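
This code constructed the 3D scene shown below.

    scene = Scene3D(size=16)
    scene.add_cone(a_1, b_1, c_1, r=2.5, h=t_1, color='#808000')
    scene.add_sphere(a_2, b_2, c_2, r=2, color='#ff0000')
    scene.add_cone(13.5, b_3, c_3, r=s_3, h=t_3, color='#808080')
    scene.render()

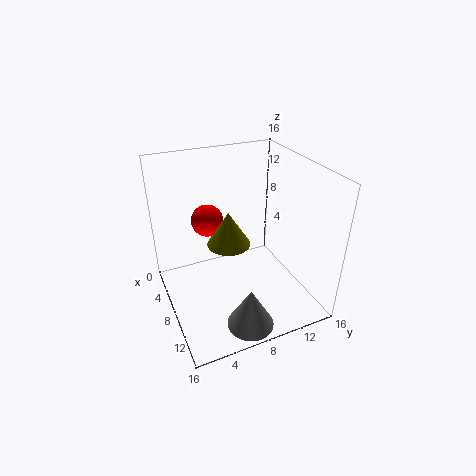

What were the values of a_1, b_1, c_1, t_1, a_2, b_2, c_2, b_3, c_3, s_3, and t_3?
a_1 = 6.5
b_1 = 7.5
c_1 = 6.5
t_1 = 4
a_2 = 2
b_2 = 6.5
c_2 = 7.5
b_3 = 7
c_3 = 0.5
s_3 = 2.5
t_3 = 4.5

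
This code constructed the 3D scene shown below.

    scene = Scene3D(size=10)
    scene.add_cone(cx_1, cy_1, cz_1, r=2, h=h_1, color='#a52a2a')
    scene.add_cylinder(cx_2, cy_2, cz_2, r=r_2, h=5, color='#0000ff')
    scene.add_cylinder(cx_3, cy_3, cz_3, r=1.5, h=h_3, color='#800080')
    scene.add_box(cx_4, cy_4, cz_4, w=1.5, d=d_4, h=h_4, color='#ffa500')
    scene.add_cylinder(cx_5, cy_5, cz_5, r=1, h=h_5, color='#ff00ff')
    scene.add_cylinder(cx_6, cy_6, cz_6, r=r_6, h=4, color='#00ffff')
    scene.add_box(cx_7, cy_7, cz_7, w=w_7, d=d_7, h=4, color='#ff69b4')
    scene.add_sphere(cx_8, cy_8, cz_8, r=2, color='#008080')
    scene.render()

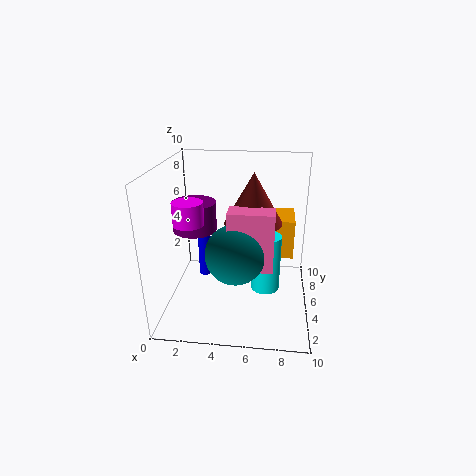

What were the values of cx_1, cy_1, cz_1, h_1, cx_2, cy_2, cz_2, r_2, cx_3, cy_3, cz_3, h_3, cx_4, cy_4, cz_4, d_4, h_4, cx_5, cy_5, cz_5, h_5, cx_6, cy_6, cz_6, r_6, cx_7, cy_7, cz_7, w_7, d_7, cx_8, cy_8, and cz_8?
cx_1 = 6, cy_1 = 5.5, cz_1 = 6, h_1 = 3.5, cx_2 = 2, cy_2 = 7.5, cz_2 = 0.5, r_2 = 0.5, cx_3 = 2, cy_3 = 5, cz_3 = 5.5, h_3 = 2, cx_4 = 7.5, cy_4 = 7, cz_4 = 2.5, d_4 = 3, h_4 = 3, cx_5 = 2, cy_5 = 3.5, cz_5 = 6.5, h_5 = 1.5, cx_6 = 7, cy_6 = 4.5, cz_6 = 1.5, r_6 = 1, cx_7 = 4.5, cy_7 = 3, cz_7 = 3.5, w_7 = 3, d_7 = 1.5, cx_8 = 5, cy_8 = 3.5, cz_8 = 4.5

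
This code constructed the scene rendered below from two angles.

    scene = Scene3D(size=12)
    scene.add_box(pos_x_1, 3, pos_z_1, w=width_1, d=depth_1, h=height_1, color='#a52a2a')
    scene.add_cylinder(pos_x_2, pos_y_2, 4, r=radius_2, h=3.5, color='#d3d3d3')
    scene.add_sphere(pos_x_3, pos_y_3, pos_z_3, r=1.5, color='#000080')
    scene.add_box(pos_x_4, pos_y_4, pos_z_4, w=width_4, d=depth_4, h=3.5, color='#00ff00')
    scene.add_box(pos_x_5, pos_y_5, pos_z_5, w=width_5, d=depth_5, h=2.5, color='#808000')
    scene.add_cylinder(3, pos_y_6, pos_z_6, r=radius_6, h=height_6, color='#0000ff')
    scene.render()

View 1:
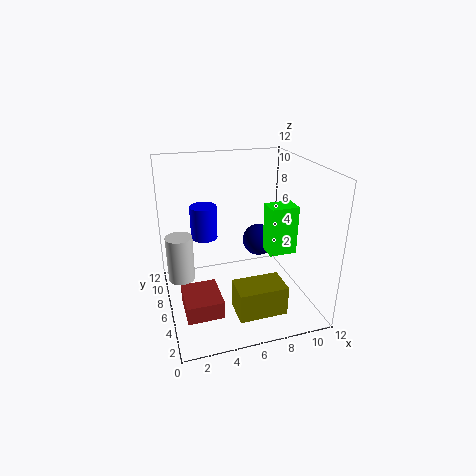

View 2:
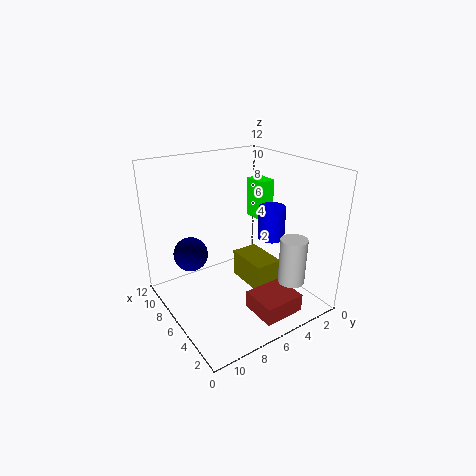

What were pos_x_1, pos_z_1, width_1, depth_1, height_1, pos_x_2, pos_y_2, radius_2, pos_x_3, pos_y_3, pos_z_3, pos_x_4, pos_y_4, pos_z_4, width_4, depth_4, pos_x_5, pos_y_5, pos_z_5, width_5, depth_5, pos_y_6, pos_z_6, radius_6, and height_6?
pos_x_1 = 1, pos_z_1 = 0.5, width_1 = 3, depth_1 = 3.5, height_1 = 1.5, pos_x_2 = 1, pos_y_2 = 4.5, radius_2 = 1, pos_x_3 = 9, pos_y_3 = 9, pos_z_3 = 4, pos_x_4 = 7, pos_y_4 = 1.5, pos_z_4 = 6.5, width_4 = 2, depth_4 = 1.5, pos_x_5 = 5, pos_y_5 = 2, pos_z_5 = 0.5, width_5 = 4, depth_5 = 2.5, pos_y_6 = 5, pos_z_6 = 7, radius_6 = 1, height_6 = 2.5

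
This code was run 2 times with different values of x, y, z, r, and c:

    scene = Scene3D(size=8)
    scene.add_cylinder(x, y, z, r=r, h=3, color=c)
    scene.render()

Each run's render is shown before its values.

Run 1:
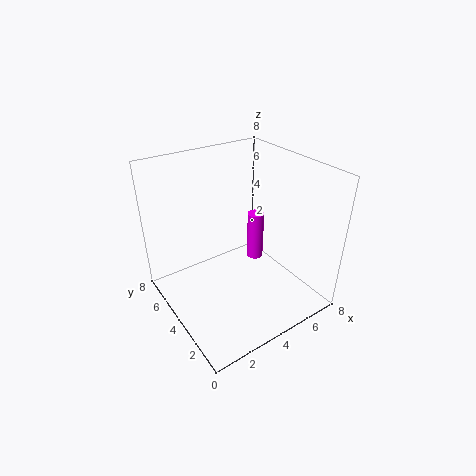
x = 6, y = 5, z = 1.5, r = 0.5, c = 'magenta'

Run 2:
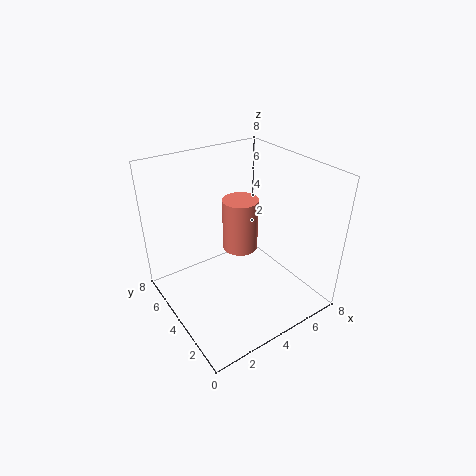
x = 4.5, y = 4.5, z = 3, r = 1, c = 'salmon'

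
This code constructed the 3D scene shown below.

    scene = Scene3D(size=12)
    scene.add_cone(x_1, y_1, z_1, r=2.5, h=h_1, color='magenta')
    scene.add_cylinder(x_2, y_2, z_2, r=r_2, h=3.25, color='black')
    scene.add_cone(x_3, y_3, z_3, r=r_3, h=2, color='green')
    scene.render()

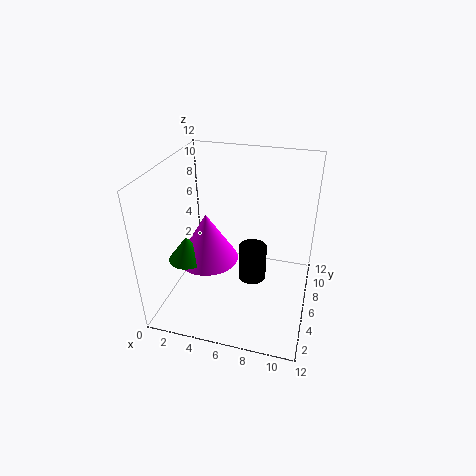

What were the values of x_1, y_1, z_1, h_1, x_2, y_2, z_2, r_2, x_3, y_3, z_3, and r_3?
x_1 = 3.75
y_1 = 4.75
z_1 = 4.5
h_1 = 4
x_2 = 7
y_2 = 7.25
z_2 = 1.25
r_2 = 1.25
x_3 = 2.5
y_3 = 3.5
z_3 = 5
r_3 = 1.5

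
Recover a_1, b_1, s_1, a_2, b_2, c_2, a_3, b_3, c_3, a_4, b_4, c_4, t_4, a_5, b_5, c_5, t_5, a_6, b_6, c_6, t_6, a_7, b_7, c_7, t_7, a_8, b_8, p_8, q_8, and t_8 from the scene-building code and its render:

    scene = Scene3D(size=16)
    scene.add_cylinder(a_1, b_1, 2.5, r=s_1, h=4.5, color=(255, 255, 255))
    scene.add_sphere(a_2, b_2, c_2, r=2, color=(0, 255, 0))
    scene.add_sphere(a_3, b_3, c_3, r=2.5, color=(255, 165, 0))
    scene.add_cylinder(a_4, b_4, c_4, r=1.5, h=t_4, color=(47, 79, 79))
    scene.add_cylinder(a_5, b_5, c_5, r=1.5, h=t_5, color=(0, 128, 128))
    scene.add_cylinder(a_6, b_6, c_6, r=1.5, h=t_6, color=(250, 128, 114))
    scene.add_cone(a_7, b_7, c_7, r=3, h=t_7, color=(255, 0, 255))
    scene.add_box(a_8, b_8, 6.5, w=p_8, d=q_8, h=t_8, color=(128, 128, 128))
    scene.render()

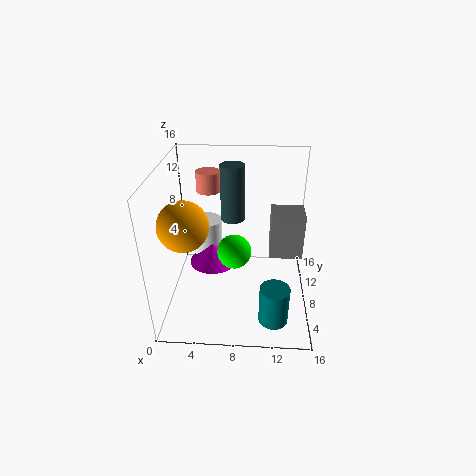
a_1 = 3.5
b_1 = 14
s_1 = 2
a_2 = 7.5
b_2 = 9
c_2 = 5.5
a_3 = 3
b_3 = 4
c_3 = 11.5
a_4 = 7
b_4 = 13.5
c_4 = 7.5
t_4 = 7
a_5 = 12
b_5 = 2
c_5 = 2
t_5 = 4
a_6 = 4
b_6 = 14
c_6 = 11
t_6 = 2.5
a_7 = 4.5
b_7 = 12
c_7 = 2
t_7 = 2.5
a_8 = 11.5
b_8 = 6.5
p_8 = 3.5
q_8 = 3
t_8 = 5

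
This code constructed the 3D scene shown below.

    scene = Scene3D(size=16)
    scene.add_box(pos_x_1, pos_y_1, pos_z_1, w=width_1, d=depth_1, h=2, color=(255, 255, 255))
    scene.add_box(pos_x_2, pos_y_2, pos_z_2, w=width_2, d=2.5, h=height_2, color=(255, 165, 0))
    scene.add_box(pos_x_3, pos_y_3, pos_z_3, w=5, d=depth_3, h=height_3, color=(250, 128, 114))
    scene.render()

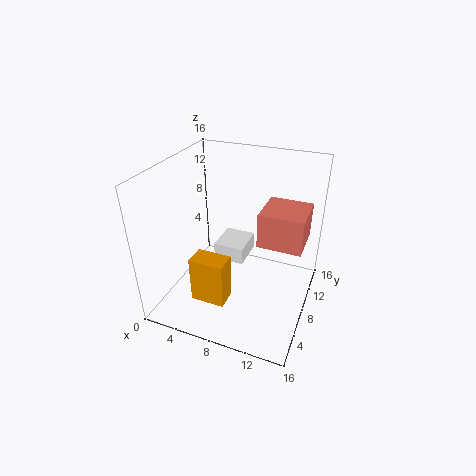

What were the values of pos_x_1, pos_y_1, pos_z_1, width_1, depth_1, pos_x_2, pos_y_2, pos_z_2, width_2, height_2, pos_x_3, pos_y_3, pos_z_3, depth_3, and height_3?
pos_x_1 = 5, pos_y_1 = 8, pos_z_1 = 4.5, width_1 = 3.5, depth_1 = 4, pos_x_2 = 3.5, pos_y_2 = 4.5, pos_z_2 = 0.5, width_2 = 4, height_2 = 5.5, pos_x_3 = 10, pos_y_3 = 8.5, pos_z_3 = 7, depth_3 = 5, height_3 = 4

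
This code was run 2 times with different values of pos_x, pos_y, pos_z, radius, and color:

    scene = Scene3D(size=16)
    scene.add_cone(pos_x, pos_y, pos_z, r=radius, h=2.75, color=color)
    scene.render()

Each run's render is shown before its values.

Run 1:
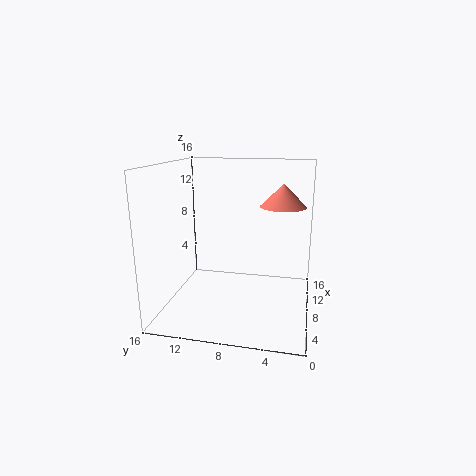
pos_x = 12.5; pos_y = 3.5; pos_z = 10.75; radius = 2.75; color = 'salmon'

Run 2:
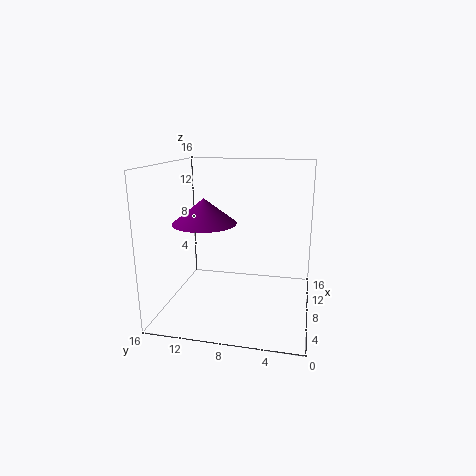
pos_x = 7; pos_y = 11.5; pos_z = 9.75; radius = 3.5; color = 'purple'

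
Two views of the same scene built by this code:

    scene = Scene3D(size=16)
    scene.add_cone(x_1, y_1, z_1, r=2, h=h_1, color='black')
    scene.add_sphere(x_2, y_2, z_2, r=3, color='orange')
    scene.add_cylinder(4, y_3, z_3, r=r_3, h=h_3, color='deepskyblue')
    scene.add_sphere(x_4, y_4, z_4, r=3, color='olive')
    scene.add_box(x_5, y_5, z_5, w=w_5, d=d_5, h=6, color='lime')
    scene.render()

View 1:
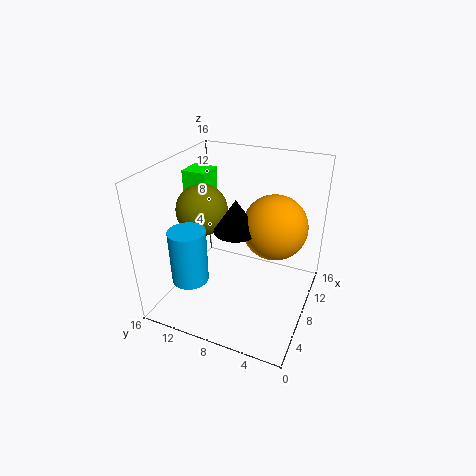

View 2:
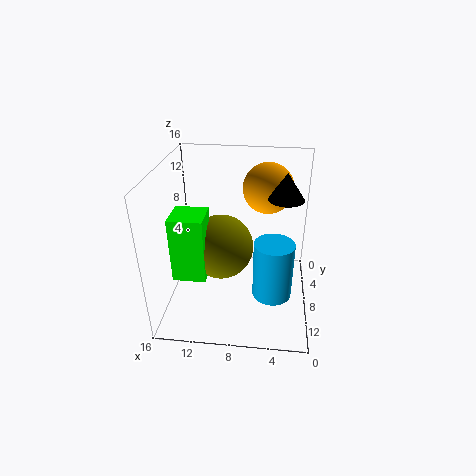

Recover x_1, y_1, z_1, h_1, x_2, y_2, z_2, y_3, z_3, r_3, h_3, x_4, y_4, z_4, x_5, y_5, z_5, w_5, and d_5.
x_1 = 3; y_1 = 6; z_1 = 12; h_1 = 3; x_2 = 5; y_2 = 3; z_2 = 12; y_3 = 12; z_3 = 4; r_3 = 2; h_3 = 6; x_4 = 9; y_4 = 13; z_4 = 10; x_5 = 10; y_5 = 13; z_5 = 8; w_5 = 3; d_5 = 3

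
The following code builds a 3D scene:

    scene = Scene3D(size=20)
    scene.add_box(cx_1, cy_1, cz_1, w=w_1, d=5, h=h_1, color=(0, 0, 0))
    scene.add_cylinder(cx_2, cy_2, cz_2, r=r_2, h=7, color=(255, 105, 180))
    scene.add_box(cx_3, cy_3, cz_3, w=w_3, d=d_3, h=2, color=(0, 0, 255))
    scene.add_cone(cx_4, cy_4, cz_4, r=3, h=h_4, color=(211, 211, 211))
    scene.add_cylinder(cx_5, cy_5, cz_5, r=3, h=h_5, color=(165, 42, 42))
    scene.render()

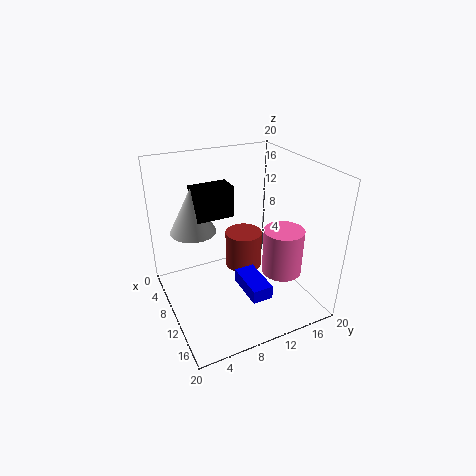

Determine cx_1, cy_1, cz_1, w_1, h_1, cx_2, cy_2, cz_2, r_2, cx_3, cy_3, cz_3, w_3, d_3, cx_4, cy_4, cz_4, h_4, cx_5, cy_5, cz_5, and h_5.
cx_1 = 8, cy_1 = 4, cz_1 = 14, w_1 = 3, h_1 = 4, cx_2 = 11, cy_2 = 17, cz_2 = 3, r_2 = 3, cx_3 = 9, cy_3 = 10, cz_3 = 2, w_3 = 6, d_3 = 3, cx_4 = 9, cy_4 = 4, cz_4 = 12, h_4 = 6, cx_5 = 4, cy_5 = 14, cz_5 = 1, h_5 = 6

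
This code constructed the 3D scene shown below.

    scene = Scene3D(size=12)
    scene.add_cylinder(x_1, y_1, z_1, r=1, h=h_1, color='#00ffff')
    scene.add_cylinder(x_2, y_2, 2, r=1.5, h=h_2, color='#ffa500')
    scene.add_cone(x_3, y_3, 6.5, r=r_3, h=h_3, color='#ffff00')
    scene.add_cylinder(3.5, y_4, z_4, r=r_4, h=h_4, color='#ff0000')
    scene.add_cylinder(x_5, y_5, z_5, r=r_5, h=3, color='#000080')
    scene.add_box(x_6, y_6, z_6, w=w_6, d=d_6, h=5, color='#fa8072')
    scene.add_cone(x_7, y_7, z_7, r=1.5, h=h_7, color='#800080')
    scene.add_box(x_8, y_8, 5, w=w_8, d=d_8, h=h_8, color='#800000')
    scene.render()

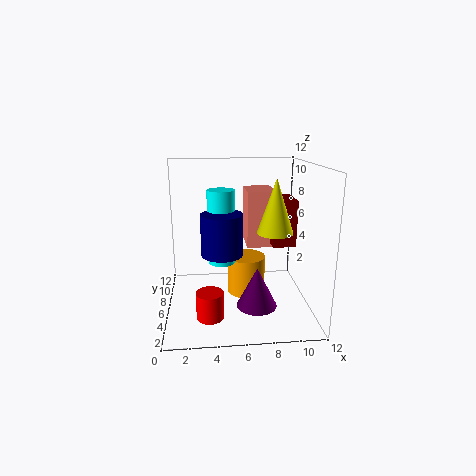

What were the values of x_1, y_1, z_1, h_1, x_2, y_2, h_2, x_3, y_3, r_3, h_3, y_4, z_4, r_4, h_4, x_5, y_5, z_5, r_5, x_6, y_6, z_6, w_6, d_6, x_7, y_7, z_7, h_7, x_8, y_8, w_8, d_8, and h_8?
x_1 = 4.5, y_1 = 3.5, z_1 = 5, h_1 = 5.5, x_2 = 6.5, y_2 = 4.5, h_2 = 3, x_3 = 9, y_3 = 5.5, r_3 = 1.5, h_3 = 4.5, y_4 = 1.5, z_4 = 1.5, r_4 = 1, h_4 = 2, x_5 = 4.5, y_5 = 2.5, z_5 = 6, r_5 = 1.5, x_6 = 7, y_6 = 7.5, z_6 = 4.5, w_6 = 2.5, d_6 = 3.5, x_7 = 7, y_7 = 2, z_7 = 2, h_7 = 3, x_8 = 9, y_8 = 6, w_8 = 2, d_8 = 3, h_8 = 4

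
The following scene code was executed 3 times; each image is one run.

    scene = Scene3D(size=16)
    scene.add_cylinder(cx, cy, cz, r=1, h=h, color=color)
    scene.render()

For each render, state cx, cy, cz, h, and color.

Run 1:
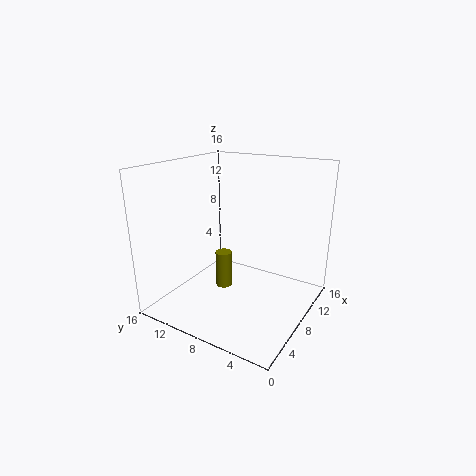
cx = 9.5
cy = 11
cz = 0.5
h = 4.5
color = 'olive'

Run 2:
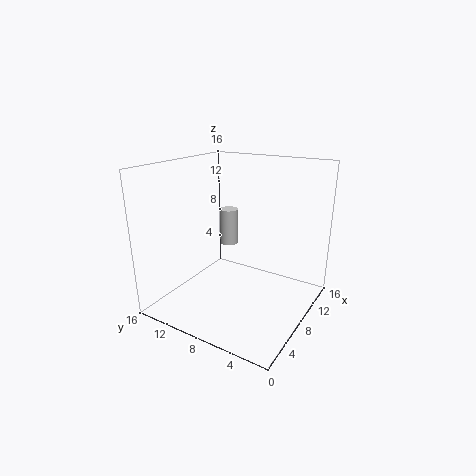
cx = 8.5
cy = 9.5
cz = 7
h = 4
color = 'lightgray'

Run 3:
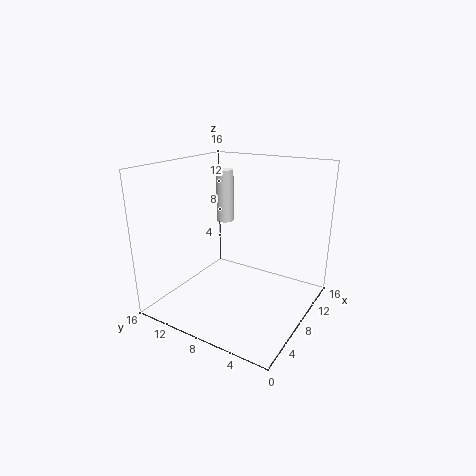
cx = 10
cy = 11
cz = 9
h = 6
color = 'white'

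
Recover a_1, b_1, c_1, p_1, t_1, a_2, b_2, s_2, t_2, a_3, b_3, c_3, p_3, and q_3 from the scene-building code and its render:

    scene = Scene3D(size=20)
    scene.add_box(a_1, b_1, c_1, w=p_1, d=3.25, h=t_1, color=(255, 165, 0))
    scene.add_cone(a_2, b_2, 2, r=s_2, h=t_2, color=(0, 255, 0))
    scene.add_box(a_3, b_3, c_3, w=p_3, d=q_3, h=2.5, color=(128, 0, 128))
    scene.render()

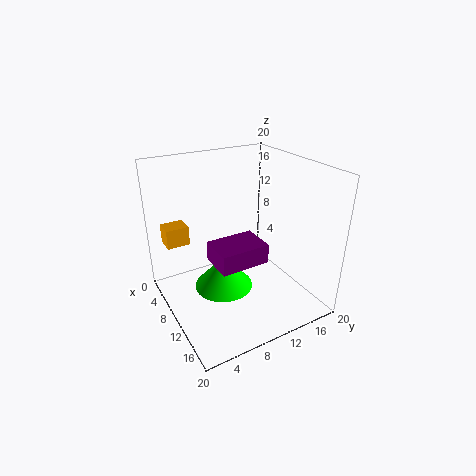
a_1 = 3; b_1 = 1.25; c_1 = 8.5; p_1 = 2.75; t_1 = 2.75; a_2 = 8.75; b_2 = 8.25; s_2 = 4.25; t_2 = 4.75; a_3 = 11.75; b_3 = 4.5; c_3 = 9.25; p_3 = 4.5; q_3 = 6.25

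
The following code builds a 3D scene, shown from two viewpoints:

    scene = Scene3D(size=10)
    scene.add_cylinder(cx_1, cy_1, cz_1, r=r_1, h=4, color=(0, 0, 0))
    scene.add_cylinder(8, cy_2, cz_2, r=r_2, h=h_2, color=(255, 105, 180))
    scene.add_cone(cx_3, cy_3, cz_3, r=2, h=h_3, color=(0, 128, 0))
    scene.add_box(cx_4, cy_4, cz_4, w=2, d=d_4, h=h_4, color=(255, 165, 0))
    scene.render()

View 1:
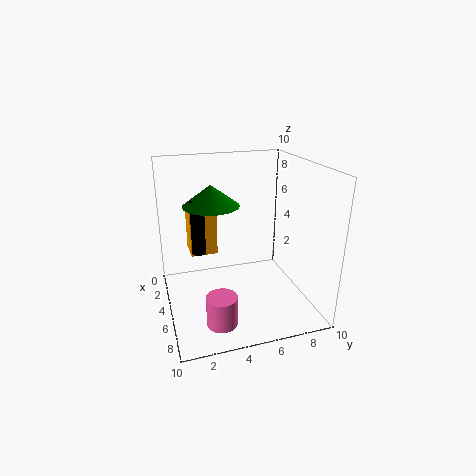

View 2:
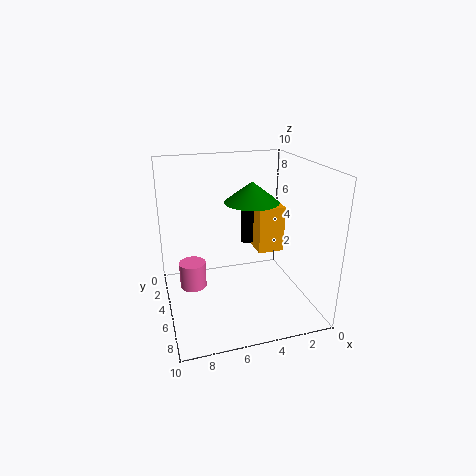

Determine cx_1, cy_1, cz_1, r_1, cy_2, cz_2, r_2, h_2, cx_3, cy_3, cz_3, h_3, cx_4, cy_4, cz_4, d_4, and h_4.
cx_1 = 3.5
cy_1 = 2.5
cz_1 = 3.5
r_1 = 0.5
cy_2 = 3
cz_2 = 0.5
r_2 = 1
h_2 = 2
cx_3 = 3.5
cy_3 = 3.5
cz_3 = 7
h_3 = 1.5
cx_4 = 1
cy_4 = 2
cz_4 = 3
d_4 = 2
h_4 = 3.5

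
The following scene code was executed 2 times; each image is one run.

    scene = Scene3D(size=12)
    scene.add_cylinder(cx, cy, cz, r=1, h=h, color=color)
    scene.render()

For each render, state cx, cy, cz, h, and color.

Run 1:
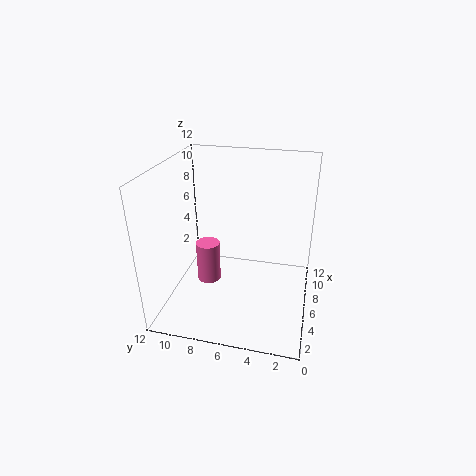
cx = 5.5
cy = 8.5
cz = 2
h = 3.5
color = 'hotpink'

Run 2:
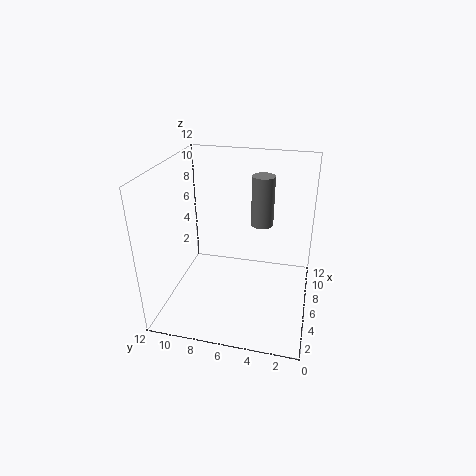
cx = 9
cy = 4.5
cz = 6
h = 4.5
color = 'gray'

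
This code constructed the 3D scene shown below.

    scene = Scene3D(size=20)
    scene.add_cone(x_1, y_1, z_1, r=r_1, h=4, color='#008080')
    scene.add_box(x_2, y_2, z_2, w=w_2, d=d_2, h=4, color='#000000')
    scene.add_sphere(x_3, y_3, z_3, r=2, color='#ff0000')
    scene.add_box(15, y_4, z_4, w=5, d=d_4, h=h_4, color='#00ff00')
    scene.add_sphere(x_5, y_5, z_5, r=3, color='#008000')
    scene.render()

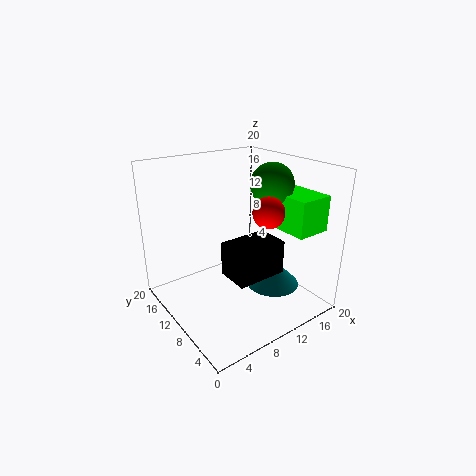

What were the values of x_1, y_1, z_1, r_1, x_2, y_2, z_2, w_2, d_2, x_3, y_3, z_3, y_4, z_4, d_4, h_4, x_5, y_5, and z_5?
x_1 = 16, y_1 = 9, z_1 = 1, r_1 = 4, x_2 = 4, y_2 = 1, z_2 = 9, w_2 = 6, d_2 = 4, x_3 = 11, y_3 = 5, z_3 = 15, y_4 = 3, z_4 = 11, d_4 = 7, h_4 = 5, x_5 = 15, y_5 = 9, z_5 = 17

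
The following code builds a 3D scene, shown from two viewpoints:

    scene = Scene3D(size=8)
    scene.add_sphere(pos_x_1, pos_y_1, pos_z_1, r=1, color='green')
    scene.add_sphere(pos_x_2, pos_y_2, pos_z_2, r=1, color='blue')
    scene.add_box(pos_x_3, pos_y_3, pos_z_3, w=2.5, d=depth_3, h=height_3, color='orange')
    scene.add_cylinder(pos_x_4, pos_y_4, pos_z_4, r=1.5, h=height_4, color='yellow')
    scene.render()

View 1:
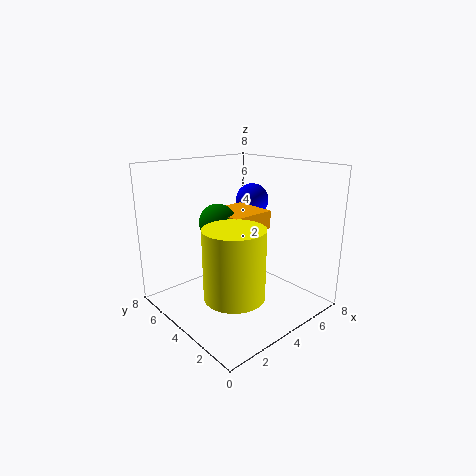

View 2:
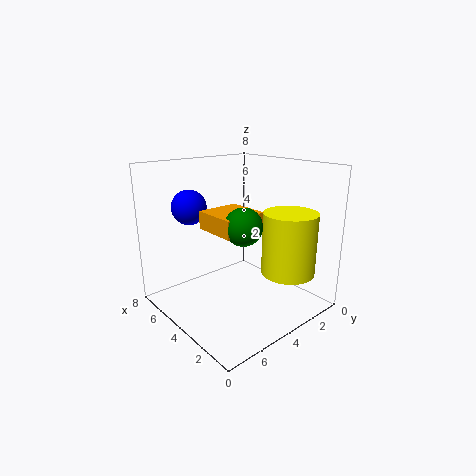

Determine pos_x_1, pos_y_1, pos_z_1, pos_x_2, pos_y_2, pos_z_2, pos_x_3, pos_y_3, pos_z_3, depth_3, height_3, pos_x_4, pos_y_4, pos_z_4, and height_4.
pos_x_1 = 3, pos_y_1 = 4.5, pos_z_1 = 5, pos_x_2 = 6.5, pos_y_2 = 5.5, pos_z_2 = 5.5, pos_x_3 = 3, pos_y_3 = 3, pos_z_3 = 4.5, depth_3 = 2.5, height_3 = 1, pos_x_4 = 2, pos_y_4 = 2, pos_z_4 = 2, height_4 = 3.5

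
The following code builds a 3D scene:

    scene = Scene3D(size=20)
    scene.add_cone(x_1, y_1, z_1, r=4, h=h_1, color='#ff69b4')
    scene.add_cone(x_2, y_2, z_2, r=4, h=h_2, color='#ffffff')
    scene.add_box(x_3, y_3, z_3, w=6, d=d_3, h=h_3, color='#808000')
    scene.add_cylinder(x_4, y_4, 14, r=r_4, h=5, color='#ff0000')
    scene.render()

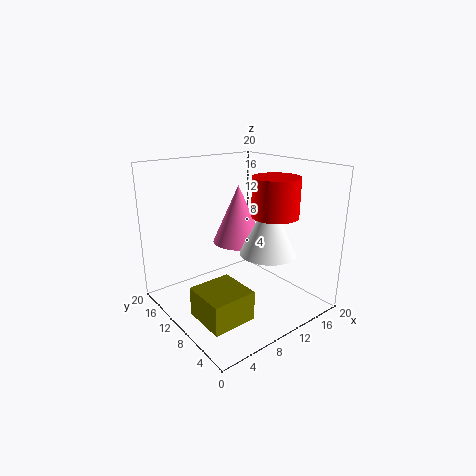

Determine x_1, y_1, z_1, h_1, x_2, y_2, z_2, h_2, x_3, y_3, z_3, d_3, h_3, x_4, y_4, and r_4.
x_1 = 14, y_1 = 15, z_1 = 7, h_1 = 9, x_2 = 13, y_2 = 7, z_2 = 8, h_2 = 8, x_3 = 2, y_3 = 4, z_3 = 1, d_3 = 6, h_3 = 4, x_4 = 12, y_4 = 5, r_4 = 3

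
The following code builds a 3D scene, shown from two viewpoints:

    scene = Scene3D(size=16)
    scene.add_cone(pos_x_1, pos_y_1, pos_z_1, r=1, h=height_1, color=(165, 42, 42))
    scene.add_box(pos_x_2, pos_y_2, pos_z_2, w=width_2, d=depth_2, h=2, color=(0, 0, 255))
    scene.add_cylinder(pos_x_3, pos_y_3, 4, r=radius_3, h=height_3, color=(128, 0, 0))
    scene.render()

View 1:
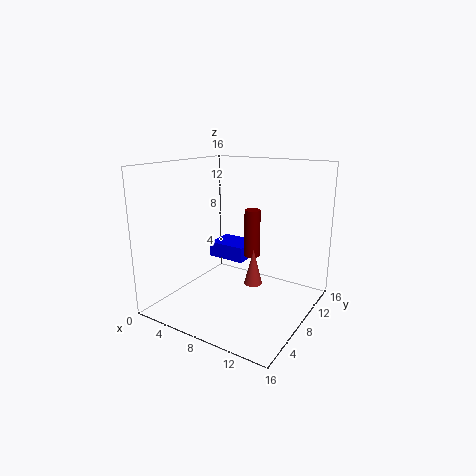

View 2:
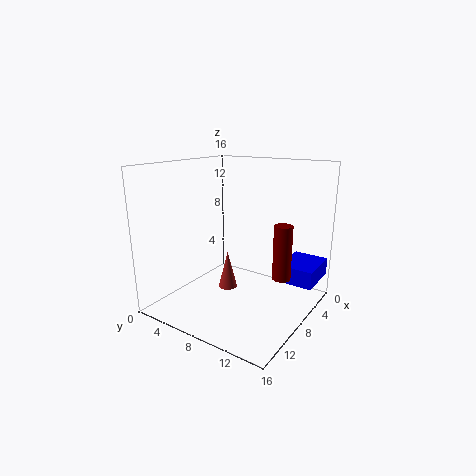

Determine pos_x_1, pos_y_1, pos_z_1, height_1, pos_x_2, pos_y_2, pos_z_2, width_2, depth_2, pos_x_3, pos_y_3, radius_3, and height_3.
pos_x_1 = 10; pos_y_1 = 8; pos_z_1 = 3; height_1 = 4; pos_x_2 = 1; pos_y_2 = 12; pos_z_2 = 3; width_2 = 5; depth_2 = 4; pos_x_3 = 7; pos_y_3 = 13; radius_3 = 1; height_3 = 6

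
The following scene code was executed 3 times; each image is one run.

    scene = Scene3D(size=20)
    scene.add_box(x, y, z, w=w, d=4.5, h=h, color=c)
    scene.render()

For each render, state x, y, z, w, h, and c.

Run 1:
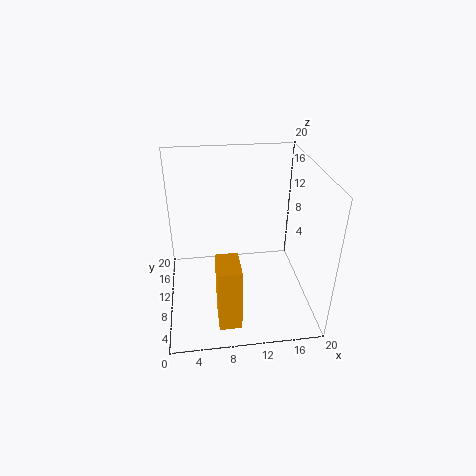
x = 6.5
y = 2
z = 1
w = 3
h = 9
c = 'orange'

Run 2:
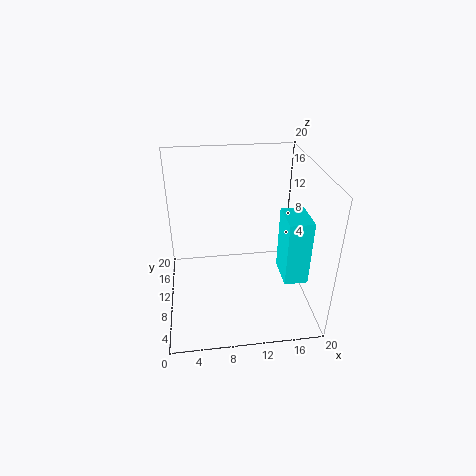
x = 15
y = 3
z = 7
w = 3
h = 8.5
c = 'cyan'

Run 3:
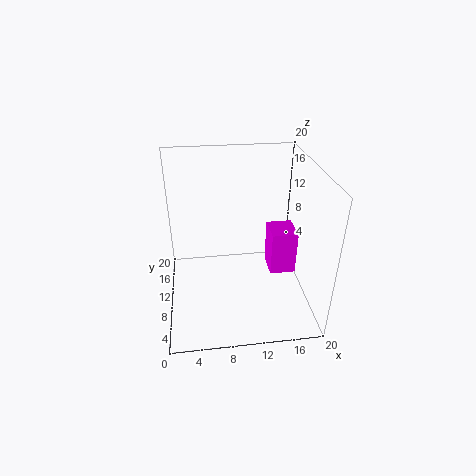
x = 15.5
y = 12
z = 1.5
w = 4
h = 7
c = 'magenta'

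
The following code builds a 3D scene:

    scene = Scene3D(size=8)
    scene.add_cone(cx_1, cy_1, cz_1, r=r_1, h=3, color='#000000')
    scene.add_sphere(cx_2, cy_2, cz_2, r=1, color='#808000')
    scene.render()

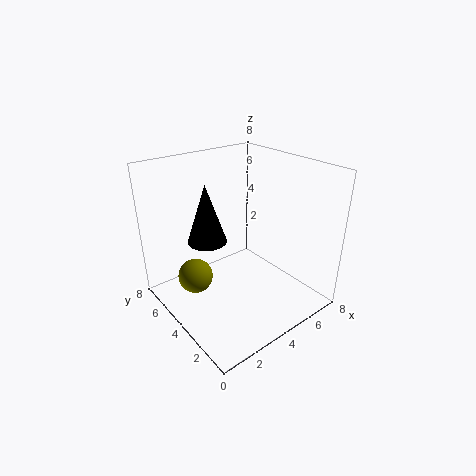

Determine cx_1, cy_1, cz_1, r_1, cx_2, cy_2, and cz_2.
cx_1 = 2
cy_1 = 4
cz_1 = 4.5
r_1 = 1
cx_2 = 2
cy_2 = 5.5
cz_2 = 1.5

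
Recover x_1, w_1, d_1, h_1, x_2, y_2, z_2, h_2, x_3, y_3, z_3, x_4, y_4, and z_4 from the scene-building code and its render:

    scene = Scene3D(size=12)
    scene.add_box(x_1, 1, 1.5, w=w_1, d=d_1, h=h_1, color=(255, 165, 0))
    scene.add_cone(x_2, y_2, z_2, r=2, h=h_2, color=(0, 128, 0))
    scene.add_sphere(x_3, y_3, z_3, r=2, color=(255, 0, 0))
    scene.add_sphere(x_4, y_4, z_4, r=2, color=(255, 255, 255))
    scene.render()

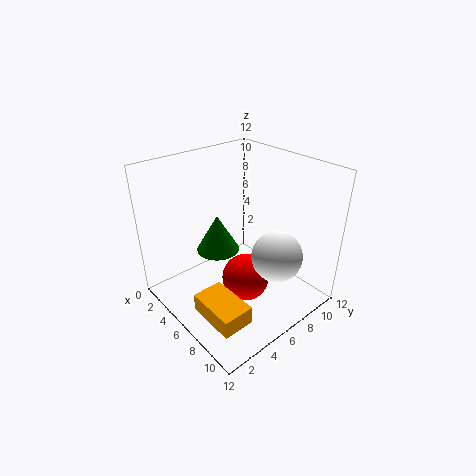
x_1 = 6.5, w_1 = 4, d_1 = 2.5, h_1 = 1.5, x_2 = 2.5, y_2 = 6.5, z_2 = 3, h_2 = 3.5, x_3 = 7, y_3 = 6, z_3 = 2.5, x_4 = 9.5, y_4 = 7, z_4 = 5.5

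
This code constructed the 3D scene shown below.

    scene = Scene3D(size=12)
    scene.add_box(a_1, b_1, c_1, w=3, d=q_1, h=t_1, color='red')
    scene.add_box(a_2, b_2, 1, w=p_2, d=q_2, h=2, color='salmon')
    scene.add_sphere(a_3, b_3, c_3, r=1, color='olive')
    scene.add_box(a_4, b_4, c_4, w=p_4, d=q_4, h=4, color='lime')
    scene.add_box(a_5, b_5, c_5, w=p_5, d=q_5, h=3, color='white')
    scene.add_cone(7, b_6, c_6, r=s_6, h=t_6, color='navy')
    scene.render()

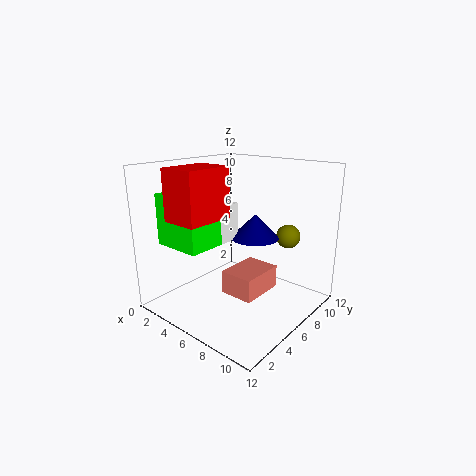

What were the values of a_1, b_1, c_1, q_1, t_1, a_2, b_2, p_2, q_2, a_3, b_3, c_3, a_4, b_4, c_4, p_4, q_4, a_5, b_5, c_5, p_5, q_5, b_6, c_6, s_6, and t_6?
a_1 = 3
b_1 = 1
c_1 = 8
q_1 = 4
t_1 = 4
a_2 = 5
b_2 = 5
p_2 = 3
q_2 = 4
a_3 = 9
b_3 = 9
c_3 = 6
a_4 = 2
b_4 = 1
c_4 = 6
p_4 = 4
q_4 = 3
a_5 = 5
b_5 = 4
c_5 = 6
p_5 = 1
q_5 = 2
b_6 = 7
c_6 = 6
s_6 = 2
t_6 = 2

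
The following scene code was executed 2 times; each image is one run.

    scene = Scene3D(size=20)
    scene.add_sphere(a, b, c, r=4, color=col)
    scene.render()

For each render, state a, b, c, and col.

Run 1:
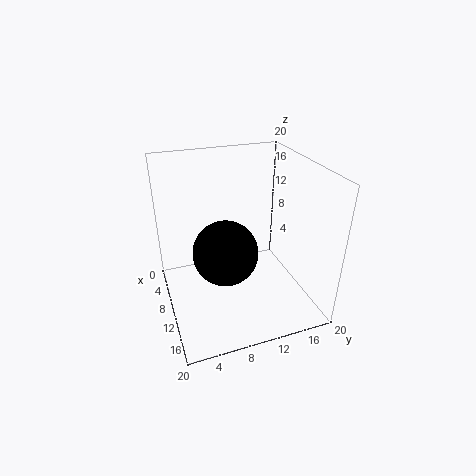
a = 14.5; b = 6.75; c = 11; col = 'black'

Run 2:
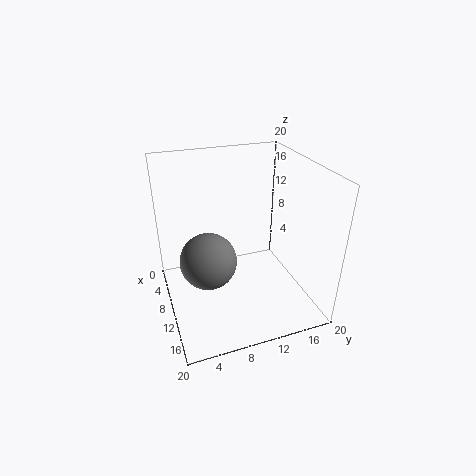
a = 9.5; b = 5.75; c = 6.75; col = 'gray'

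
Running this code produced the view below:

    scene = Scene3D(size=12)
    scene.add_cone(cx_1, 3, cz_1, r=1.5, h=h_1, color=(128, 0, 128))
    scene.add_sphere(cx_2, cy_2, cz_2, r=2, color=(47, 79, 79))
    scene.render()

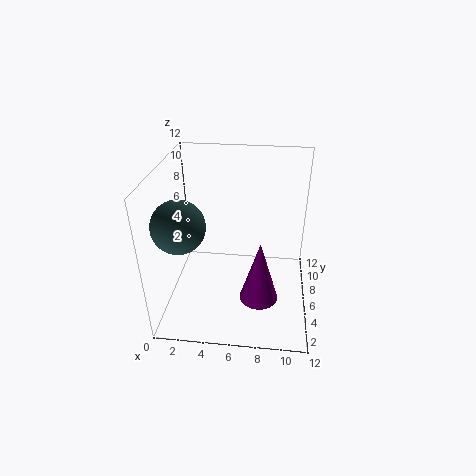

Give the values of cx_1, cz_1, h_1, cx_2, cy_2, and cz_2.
cx_1 = 8
cz_1 = 2.5
h_1 = 5
cx_2 = 2
cy_2 = 3
cz_2 = 8.5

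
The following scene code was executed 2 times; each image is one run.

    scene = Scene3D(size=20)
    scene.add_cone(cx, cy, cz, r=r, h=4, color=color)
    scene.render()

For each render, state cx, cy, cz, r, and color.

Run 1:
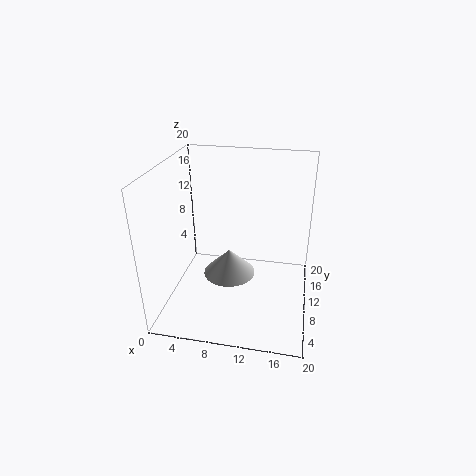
cx = 8; cy = 13; cz = 2; r = 4; color = 'lightgray'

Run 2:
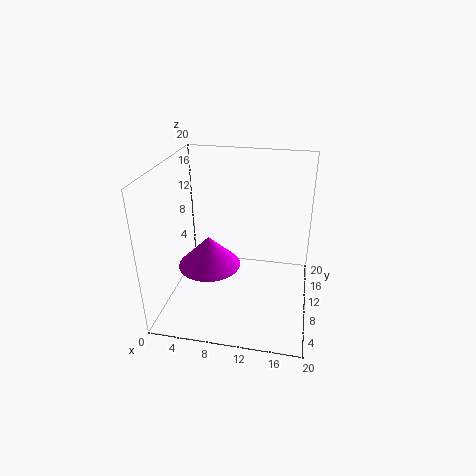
cx = 7; cy = 6; cz = 8; r = 4; color = 'magenta'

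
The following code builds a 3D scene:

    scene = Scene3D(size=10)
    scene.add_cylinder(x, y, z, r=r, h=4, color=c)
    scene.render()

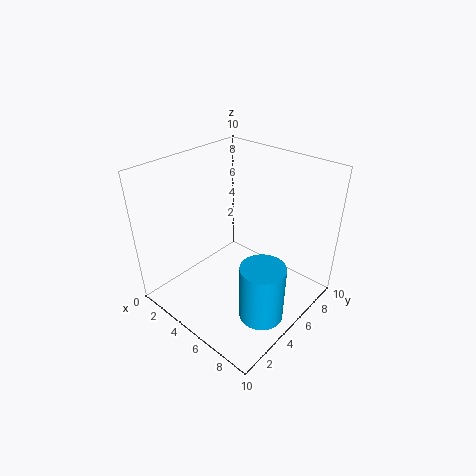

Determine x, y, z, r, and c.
x = 8, y = 4, z = 0.5, r = 1.5, c = 'deepskyblue'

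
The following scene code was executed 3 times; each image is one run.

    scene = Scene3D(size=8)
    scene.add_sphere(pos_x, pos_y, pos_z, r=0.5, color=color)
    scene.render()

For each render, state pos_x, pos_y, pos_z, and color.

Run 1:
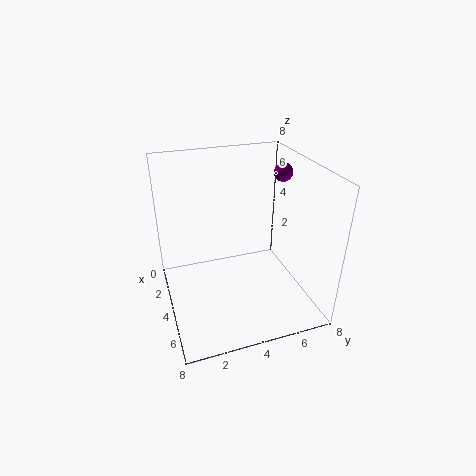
pos_x = 4
pos_y = 6.5
pos_z = 7.5
color = 'purple'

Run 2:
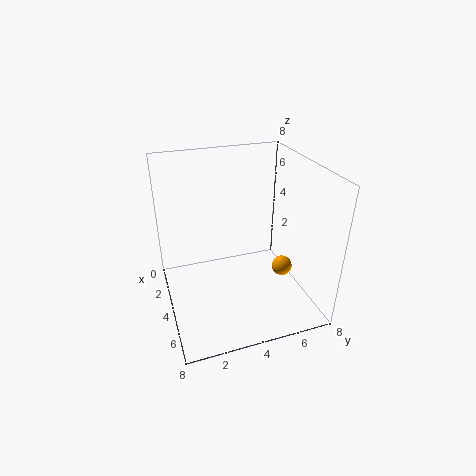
pos_x = 6.5
pos_y = 5.5
pos_z = 3.5
color = 'orange'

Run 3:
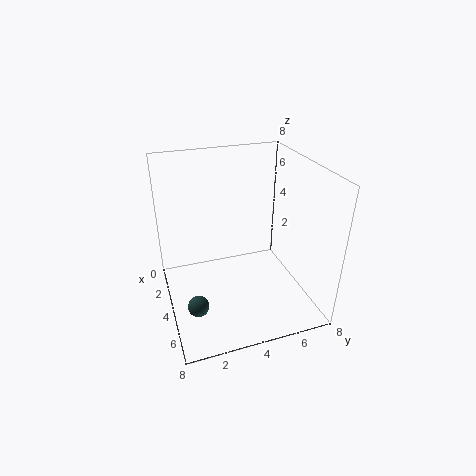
pos_x = 7
pos_y = 1
pos_z = 2.5
color = 'darkslategray'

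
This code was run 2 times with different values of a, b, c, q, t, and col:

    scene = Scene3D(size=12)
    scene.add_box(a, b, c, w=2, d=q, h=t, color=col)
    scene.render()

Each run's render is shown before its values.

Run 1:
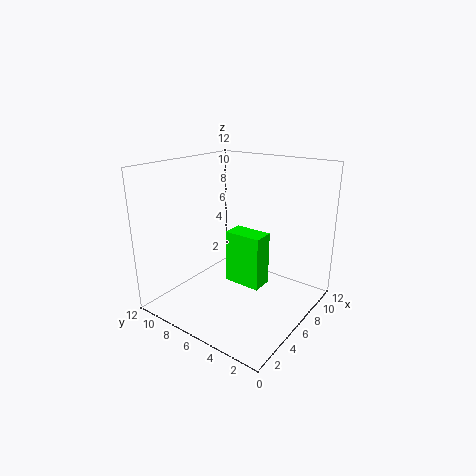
a = 7.5, b = 5, c = 0.5, q = 3.5, t = 5, col = 'lime'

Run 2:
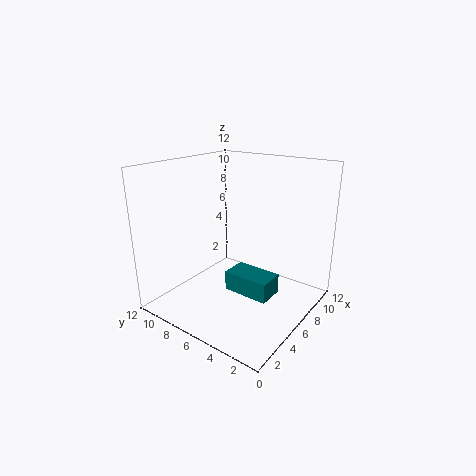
a = 3, b = 1.5, c = 3, q = 3.5, t = 1.5, col = 'teal'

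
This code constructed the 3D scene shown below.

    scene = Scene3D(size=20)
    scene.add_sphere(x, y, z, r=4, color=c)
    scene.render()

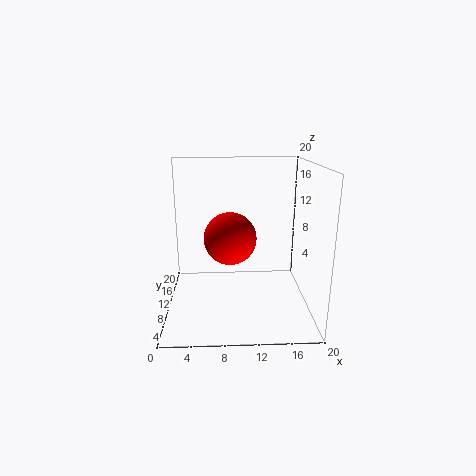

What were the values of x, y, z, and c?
x = 9
y = 14
z = 8.5
c = 'red'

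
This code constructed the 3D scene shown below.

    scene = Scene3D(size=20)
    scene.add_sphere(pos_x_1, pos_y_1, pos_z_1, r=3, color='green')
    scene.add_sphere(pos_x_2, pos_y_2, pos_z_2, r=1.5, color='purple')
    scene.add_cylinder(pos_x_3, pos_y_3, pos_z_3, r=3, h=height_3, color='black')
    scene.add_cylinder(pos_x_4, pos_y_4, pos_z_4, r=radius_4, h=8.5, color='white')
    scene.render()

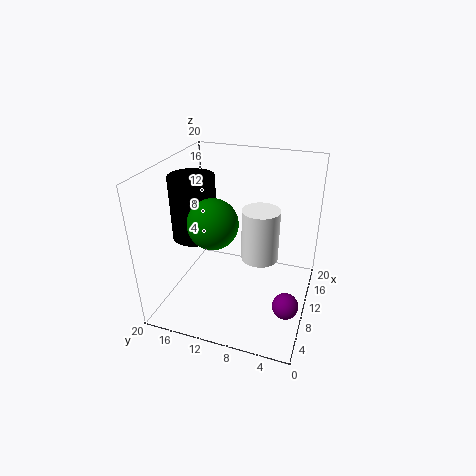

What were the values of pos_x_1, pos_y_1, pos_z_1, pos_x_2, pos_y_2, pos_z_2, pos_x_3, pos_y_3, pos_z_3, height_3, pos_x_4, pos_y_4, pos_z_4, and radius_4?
pos_x_1 = 4; pos_y_1 = 11; pos_z_1 = 15; pos_x_2 = 2; pos_y_2 = 1.5; pos_z_2 = 7; pos_x_3 = 8; pos_y_3 = 15.5; pos_z_3 = 10.5; height_3 = 8.5; pos_x_4 = 16.5; pos_y_4 = 8.5; pos_z_4 = 3; radius_4 = 3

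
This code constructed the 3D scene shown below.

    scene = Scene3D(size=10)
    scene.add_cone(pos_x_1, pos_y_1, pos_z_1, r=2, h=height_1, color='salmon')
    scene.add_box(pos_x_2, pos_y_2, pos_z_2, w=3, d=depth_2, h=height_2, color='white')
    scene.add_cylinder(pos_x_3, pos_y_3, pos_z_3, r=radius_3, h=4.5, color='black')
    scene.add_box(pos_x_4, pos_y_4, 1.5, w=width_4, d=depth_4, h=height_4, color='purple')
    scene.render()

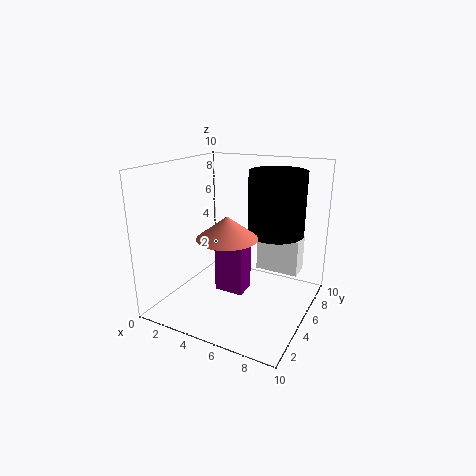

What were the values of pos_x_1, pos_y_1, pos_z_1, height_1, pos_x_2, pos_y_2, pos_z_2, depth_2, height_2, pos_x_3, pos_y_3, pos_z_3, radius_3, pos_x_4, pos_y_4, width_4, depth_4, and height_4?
pos_x_1 = 5, pos_y_1 = 3.5, pos_z_1 = 5.5, height_1 = 1.5, pos_x_2 = 6, pos_y_2 = 6, pos_z_2 = 2.5, depth_2 = 1.5, height_2 = 2.5, pos_x_3 = 7, pos_y_3 = 7, pos_z_3 = 5, radius_3 = 2, pos_x_4 = 4, pos_y_4 = 3.5, width_4 = 2, depth_4 = 1.5, height_4 = 4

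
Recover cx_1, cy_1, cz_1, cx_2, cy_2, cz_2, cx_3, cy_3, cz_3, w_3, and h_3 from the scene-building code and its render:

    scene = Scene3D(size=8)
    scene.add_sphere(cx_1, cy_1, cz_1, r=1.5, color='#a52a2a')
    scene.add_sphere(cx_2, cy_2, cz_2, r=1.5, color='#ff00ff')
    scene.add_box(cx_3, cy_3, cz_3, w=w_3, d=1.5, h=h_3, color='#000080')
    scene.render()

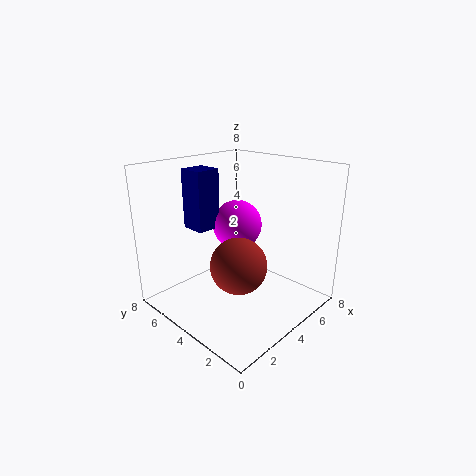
cx_1 = 3, cy_1 = 3, cz_1 = 3, cx_2 = 5.5, cy_2 = 5.5, cz_2 = 4, cx_3 = 3, cy_3 = 6, cz_3 = 4, w_3 = 1.5, h_3 = 3.5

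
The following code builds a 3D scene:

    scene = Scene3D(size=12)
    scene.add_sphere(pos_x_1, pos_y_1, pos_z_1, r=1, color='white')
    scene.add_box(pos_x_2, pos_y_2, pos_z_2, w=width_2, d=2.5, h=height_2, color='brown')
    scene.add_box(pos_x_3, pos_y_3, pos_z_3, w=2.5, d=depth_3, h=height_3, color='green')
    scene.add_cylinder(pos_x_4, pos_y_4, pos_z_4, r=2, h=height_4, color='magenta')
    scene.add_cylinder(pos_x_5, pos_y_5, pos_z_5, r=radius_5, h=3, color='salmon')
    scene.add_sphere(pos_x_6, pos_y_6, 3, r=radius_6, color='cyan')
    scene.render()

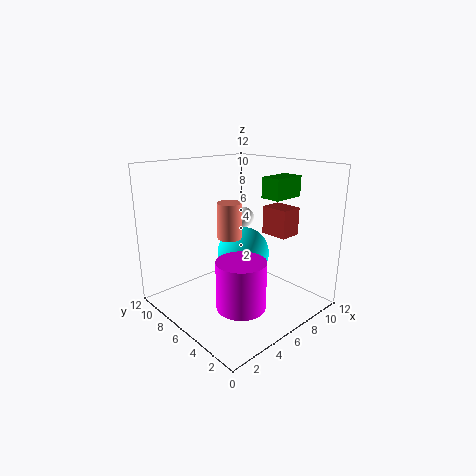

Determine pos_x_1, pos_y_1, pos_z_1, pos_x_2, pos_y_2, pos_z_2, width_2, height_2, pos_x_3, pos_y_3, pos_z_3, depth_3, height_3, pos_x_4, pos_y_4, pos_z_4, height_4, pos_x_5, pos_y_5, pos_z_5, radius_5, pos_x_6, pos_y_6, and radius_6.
pos_x_1 = 10.5; pos_y_1 = 10; pos_z_1 = 6; pos_x_2 = 9.5; pos_y_2 = 4; pos_z_2 = 5.5; width_2 = 2; height_2 = 2.5; pos_x_3 = 5.5; pos_y_3 = 1.5; pos_z_3 = 10; depth_3 = 1.5; height_3 = 1.5; pos_x_4 = 4.5; pos_y_4 = 4; pos_z_4 = 1; height_4 = 4; pos_x_5 = 5.5; pos_y_5 = 6.5; pos_z_5 = 6; radius_5 = 1; pos_x_6 = 9; pos_y_6 = 8.5; radius_6 = 2.5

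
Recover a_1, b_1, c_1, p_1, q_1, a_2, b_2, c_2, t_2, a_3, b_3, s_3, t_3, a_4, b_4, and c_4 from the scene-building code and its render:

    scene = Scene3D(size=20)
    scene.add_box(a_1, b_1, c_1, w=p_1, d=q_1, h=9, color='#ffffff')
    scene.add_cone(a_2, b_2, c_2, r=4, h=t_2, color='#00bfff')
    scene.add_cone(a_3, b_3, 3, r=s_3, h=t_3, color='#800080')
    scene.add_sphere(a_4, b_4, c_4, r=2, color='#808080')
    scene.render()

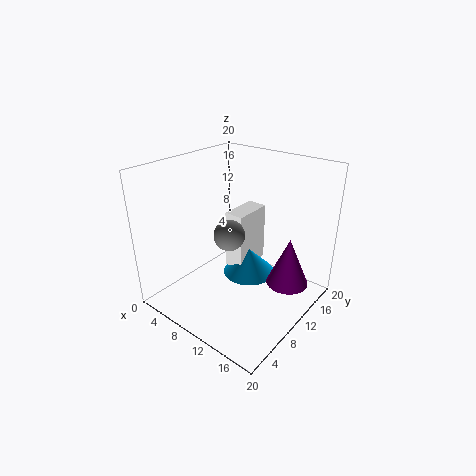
a_1 = 6; b_1 = 12; c_1 = 3; p_1 = 3; q_1 = 6; a_2 = 9; b_2 = 14; c_2 = 2; t_2 = 4; a_3 = 16; b_3 = 14; s_3 = 3; t_3 = 7; a_4 = 11; b_4 = 7; c_4 = 12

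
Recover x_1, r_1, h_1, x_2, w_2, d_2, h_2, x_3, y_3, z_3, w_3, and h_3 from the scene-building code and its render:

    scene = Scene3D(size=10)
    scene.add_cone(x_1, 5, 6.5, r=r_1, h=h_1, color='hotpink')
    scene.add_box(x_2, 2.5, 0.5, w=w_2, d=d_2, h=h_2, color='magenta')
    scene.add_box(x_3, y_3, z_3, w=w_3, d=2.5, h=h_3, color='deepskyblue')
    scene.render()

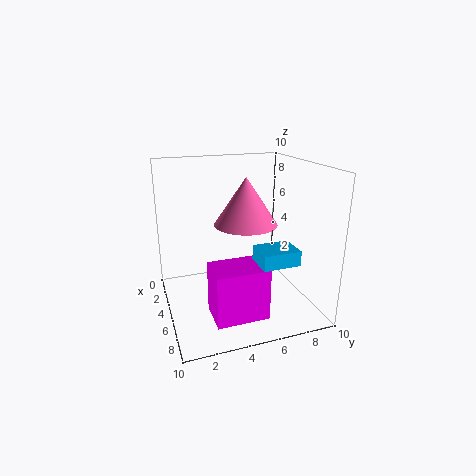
x_1 = 6.5
r_1 = 2
h_1 = 3
x_2 = 6
w_2 = 2.5
d_2 = 3.5
h_2 = 3.5
x_3 = 6.5
y_3 = 5.5
z_3 = 4
w_3 = 2
h_3 = 1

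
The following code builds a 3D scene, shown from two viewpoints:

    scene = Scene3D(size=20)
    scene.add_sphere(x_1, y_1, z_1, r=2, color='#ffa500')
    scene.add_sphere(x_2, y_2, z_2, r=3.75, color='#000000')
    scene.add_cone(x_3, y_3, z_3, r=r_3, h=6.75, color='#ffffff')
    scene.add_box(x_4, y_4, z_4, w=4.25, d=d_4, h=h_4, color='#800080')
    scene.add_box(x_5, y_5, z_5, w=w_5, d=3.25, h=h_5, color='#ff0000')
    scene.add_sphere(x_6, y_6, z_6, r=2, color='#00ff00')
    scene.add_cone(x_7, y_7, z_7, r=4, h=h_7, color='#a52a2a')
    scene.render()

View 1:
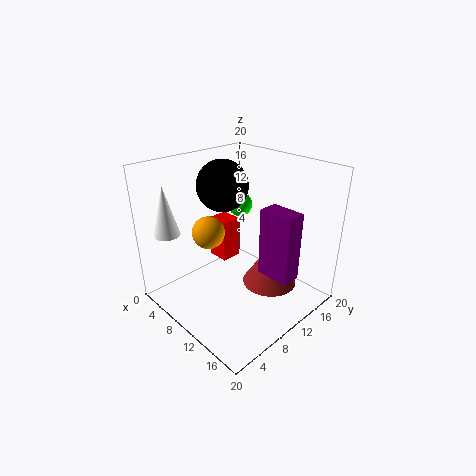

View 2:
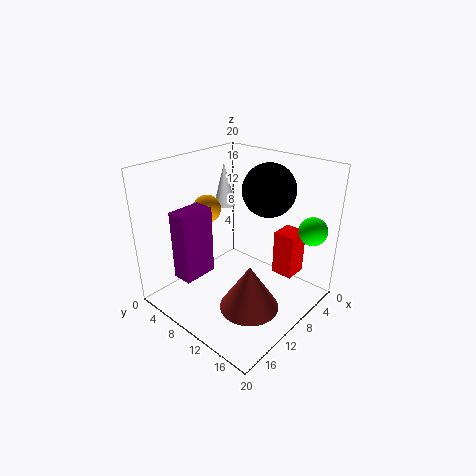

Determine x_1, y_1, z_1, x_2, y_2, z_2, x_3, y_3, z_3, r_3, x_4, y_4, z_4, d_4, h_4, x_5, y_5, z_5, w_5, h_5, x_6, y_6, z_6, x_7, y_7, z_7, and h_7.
x_1 = 10.5; y_1 = 4.5; z_1 = 13; x_2 = 5.25; y_2 = 11.5; z_2 = 16; x_3 = 4.5; y_3 = 2.25; z_3 = 11.25; r_3 = 1.75; x_4 = 15.5; y_4 = 8.25; z_4 = 8; d_4 = 2.5; h_4 = 8.5; x_5 = 1; y_5 = 12.25; z_5 = 2.75; w_5 = 3.5; h_5 = 6.75; x_6 = 2.75; y_6 = 17.5; z_6 = 10.75; x_7 = 12.5; y_7 = 14.25; z_7 = 2; h_7 = 6.25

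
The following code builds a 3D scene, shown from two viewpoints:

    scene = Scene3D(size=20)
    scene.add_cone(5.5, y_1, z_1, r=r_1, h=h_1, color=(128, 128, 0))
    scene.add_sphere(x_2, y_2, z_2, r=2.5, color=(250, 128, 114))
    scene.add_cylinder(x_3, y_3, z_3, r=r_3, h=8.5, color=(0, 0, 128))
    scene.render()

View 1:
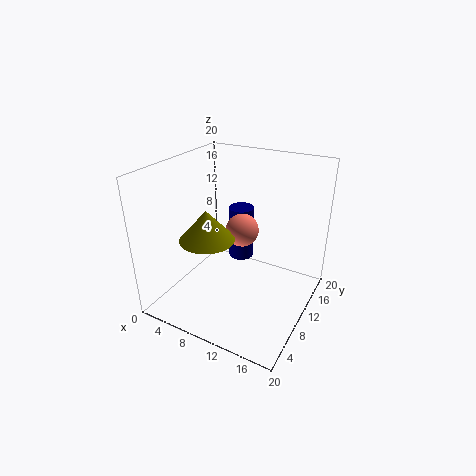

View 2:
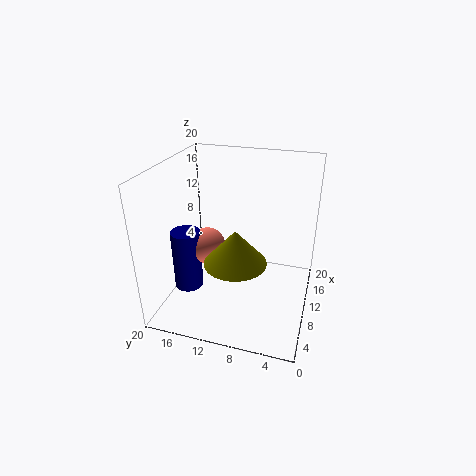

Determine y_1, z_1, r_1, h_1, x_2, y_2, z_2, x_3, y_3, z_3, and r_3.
y_1 = 9, z_1 = 9, r_1 = 4, h_1 = 4.5, x_2 = 8.5, y_2 = 14, z_2 = 9, x_3 = 7, y_3 = 16.5, z_3 = 3, r_3 = 2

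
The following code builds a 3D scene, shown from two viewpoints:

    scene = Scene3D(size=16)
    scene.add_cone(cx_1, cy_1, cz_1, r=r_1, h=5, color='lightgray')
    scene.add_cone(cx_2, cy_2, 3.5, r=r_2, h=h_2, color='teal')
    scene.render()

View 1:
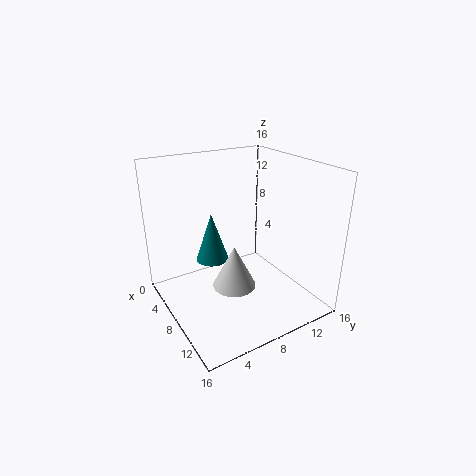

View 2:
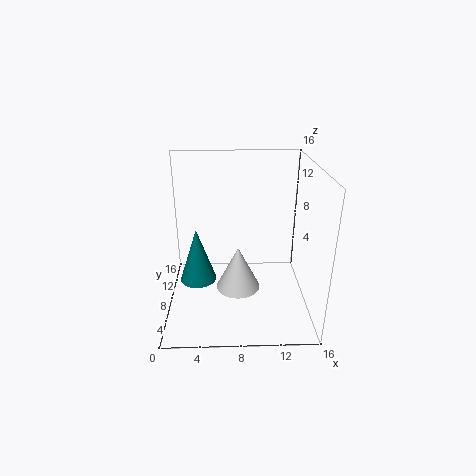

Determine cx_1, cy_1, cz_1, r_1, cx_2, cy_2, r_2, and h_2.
cx_1 = 8
cy_1 = 7.5
cz_1 = 2
r_1 = 2.5
cx_2 = 3.5
cy_2 = 7
r_2 = 2
h_2 = 6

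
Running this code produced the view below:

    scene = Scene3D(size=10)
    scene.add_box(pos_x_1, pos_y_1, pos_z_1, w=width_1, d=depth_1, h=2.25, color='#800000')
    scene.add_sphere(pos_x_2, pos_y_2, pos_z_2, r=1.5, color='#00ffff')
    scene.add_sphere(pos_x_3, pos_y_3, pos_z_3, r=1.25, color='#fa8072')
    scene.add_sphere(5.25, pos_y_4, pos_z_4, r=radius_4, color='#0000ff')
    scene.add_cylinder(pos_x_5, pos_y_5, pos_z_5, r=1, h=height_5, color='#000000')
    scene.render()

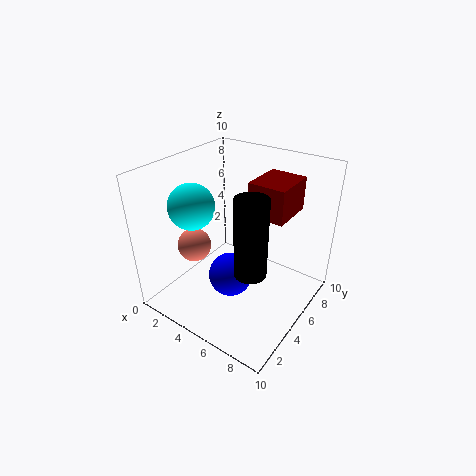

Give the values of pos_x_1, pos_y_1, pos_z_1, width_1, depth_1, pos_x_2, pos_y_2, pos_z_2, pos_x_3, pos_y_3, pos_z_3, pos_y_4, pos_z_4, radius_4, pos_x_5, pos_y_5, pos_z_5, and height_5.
pos_x_1 = 5.75
pos_y_1 = 5
pos_z_1 = 7
width_1 = 2.5
depth_1 = 3
pos_x_2 = 3
pos_y_2 = 2.75
pos_z_2 = 7.75
pos_x_3 = 1.5
pos_y_3 = 4.25
pos_z_3 = 3.5
pos_y_4 = 3.75
pos_z_4 = 2.75
radius_4 = 1.5
pos_x_5 = 7.5
pos_y_5 = 2.75
pos_z_5 = 4.5
height_5 = 5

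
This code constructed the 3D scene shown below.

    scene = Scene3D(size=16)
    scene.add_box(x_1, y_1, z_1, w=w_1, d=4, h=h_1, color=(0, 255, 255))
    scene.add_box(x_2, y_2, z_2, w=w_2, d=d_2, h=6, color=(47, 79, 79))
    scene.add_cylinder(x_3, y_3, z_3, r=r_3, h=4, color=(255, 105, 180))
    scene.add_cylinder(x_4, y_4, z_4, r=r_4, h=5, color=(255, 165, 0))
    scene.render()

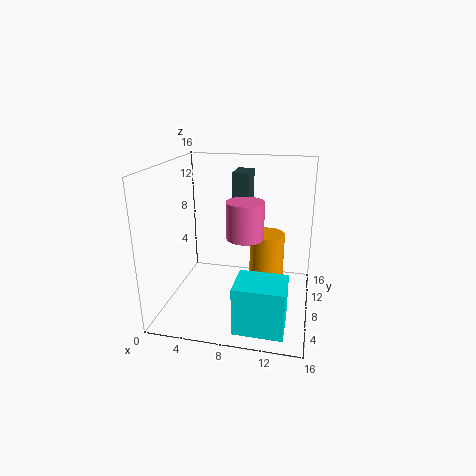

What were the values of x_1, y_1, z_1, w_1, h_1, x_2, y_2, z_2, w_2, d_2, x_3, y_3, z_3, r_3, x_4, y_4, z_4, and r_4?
x_1 = 9, y_1 = 0.5, z_1 = 1, w_1 = 5, h_1 = 5, x_2 = 6.5, y_2 = 11.5, z_2 = 8.5, w_2 = 2, d_2 = 3.5, x_3 = 9, y_3 = 7, z_3 = 8.5, r_3 = 2, x_4 = 11, y_4 = 10, z_4 = 3, r_4 = 2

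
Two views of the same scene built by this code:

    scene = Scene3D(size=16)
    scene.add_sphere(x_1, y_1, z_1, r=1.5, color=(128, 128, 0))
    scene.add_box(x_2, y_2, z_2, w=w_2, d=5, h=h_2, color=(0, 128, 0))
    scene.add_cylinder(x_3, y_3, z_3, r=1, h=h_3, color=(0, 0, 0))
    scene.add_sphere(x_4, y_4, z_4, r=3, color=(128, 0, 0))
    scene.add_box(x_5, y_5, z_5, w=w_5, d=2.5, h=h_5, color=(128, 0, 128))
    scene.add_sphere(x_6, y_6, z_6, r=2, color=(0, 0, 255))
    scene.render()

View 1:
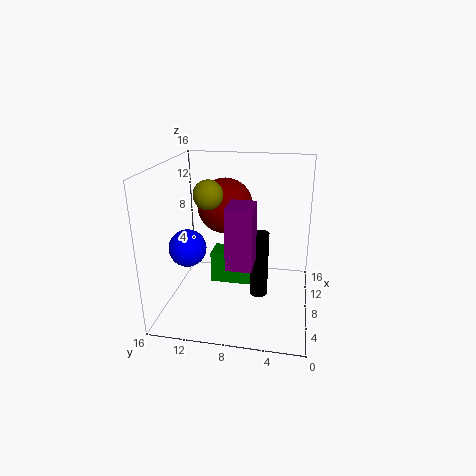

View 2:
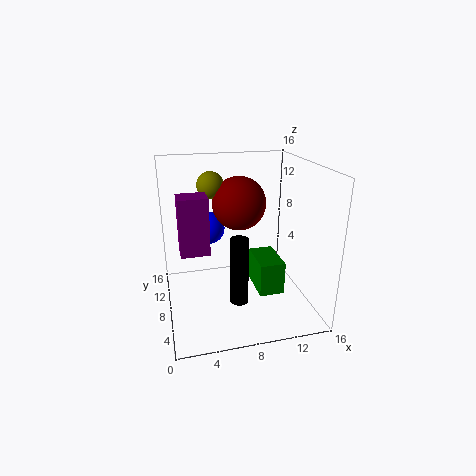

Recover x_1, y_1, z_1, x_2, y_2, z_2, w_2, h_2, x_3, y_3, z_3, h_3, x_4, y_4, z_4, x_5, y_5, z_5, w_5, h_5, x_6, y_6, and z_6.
x_1 = 5.5; y_1 = 10.5; z_1 = 13.5; x_2 = 10.5; y_2 = 7; z_2 = 0.5; w_2 = 3; h_2 = 4; x_3 = 7.5; y_3 = 5.5; z_3 = 1.5; h_3 = 7.5; x_4 = 8.5; y_4 = 9.5; z_4 = 11.5; x_5 = 1.5; y_5 = 5.5; z_5 = 7.5; w_5 = 3; h_5 = 6; x_6 = 5.5; y_6 = 13; z_6 = 7.5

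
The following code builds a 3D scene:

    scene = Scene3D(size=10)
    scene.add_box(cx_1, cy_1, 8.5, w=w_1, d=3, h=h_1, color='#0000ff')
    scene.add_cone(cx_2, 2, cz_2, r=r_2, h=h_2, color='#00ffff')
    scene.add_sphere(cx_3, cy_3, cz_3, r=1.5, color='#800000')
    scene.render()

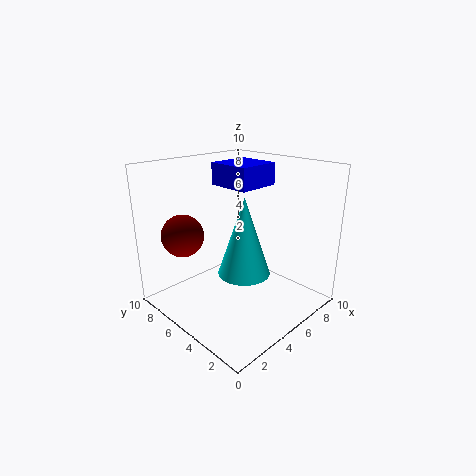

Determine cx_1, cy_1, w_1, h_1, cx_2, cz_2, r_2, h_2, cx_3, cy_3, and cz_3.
cx_1 = 4.5; cy_1 = 4; w_1 = 3; h_1 = 1.5; cx_2 = 2.5; cz_2 = 4.5; r_2 = 1.5; h_2 = 4.5; cx_3 = 2.5; cy_3 = 8; cz_3 = 5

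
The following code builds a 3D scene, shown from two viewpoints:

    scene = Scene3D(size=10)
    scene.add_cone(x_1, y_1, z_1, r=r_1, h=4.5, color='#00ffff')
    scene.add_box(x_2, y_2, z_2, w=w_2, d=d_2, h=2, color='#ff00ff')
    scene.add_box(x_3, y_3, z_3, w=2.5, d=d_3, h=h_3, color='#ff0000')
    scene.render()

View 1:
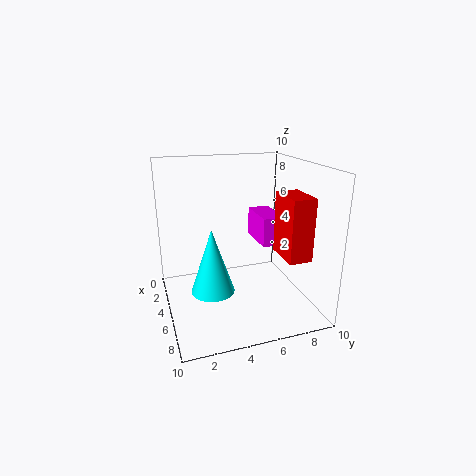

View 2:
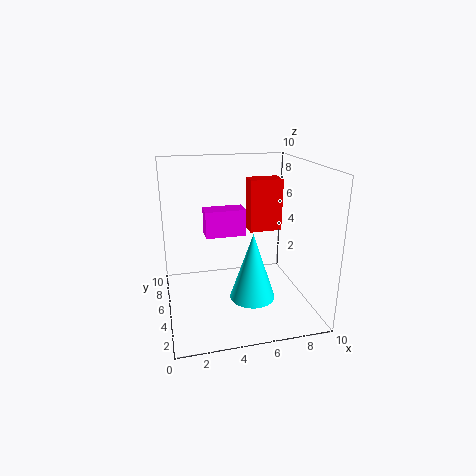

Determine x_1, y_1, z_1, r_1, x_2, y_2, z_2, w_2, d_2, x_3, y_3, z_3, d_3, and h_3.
x_1 = 5.5, y_1 = 3, z_1 = 1.5, r_1 = 1.5, x_2 = 3, y_2 = 6.5, z_2 = 4.5, w_2 = 3, d_2 = 1.5, x_3 = 6.5, y_3 = 7, z_3 = 4.5, d_3 = 1.5, h_3 = 4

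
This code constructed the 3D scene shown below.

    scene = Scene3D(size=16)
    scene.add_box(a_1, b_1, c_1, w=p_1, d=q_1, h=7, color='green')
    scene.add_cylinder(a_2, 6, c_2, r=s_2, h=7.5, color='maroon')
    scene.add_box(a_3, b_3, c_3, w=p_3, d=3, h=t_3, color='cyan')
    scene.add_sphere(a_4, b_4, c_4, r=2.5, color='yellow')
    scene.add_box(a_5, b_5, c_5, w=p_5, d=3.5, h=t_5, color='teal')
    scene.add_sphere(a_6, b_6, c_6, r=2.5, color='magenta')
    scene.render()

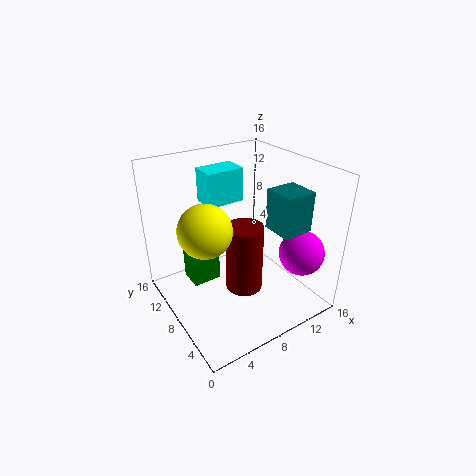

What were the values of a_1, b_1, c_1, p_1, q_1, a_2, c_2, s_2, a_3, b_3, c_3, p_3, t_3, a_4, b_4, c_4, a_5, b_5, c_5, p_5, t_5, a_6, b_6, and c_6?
a_1 = 4
b_1 = 11.5
c_1 = 0.5
p_1 = 3.5
q_1 = 3
a_2 = 7.5
c_2 = 3
s_2 = 2
a_3 = 6.5
b_3 = 11.5
c_3 = 10.5
p_3 = 4.5
t_3 = 4
a_4 = 2.5
b_4 = 5
c_4 = 12
a_5 = 11
b_5 = 3.5
c_5 = 9
p_5 = 3.5
t_5 = 4.5
a_6 = 13.5
b_6 = 3.5
c_6 = 6.5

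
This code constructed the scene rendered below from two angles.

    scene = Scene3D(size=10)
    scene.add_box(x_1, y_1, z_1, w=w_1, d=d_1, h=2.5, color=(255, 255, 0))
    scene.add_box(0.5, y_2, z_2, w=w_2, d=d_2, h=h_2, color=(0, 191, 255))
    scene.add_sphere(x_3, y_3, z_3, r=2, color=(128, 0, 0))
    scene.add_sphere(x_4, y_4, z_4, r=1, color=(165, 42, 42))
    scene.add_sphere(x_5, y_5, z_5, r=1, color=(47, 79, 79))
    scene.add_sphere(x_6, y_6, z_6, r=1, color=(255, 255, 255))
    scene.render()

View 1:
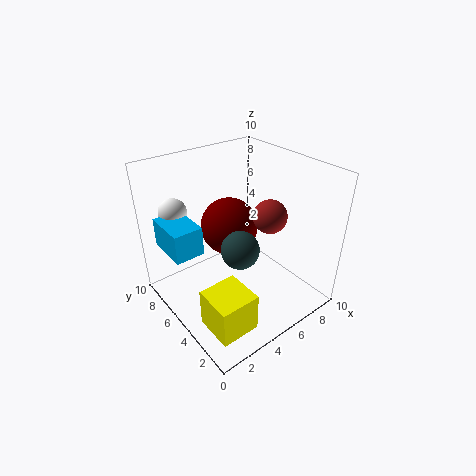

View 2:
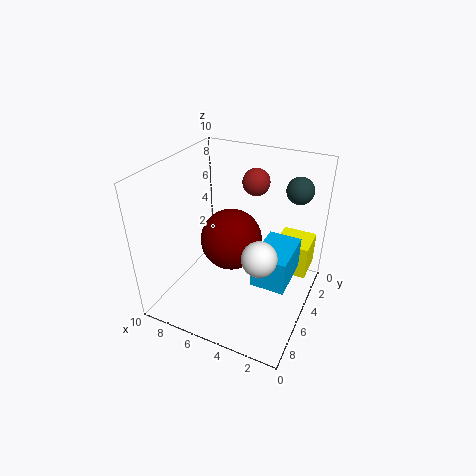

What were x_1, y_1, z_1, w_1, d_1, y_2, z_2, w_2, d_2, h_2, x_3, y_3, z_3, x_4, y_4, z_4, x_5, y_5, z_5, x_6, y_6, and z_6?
x_1 = 0.5; y_1 = 0.5; z_1 = 1.5; w_1 = 2.5; d_1 = 2.5; y_2 = 5.5; z_2 = 4.5; w_2 = 2; d_2 = 3; h_2 = 2; x_3 = 5; y_3 = 6; z_3 = 5.5; x_4 = 5; y_4 = 2; z_4 = 8; x_5 = 2; y_5 = 1; z_5 = 7.5; x_6 = 2; y_6 = 8.5; z_6 = 6.5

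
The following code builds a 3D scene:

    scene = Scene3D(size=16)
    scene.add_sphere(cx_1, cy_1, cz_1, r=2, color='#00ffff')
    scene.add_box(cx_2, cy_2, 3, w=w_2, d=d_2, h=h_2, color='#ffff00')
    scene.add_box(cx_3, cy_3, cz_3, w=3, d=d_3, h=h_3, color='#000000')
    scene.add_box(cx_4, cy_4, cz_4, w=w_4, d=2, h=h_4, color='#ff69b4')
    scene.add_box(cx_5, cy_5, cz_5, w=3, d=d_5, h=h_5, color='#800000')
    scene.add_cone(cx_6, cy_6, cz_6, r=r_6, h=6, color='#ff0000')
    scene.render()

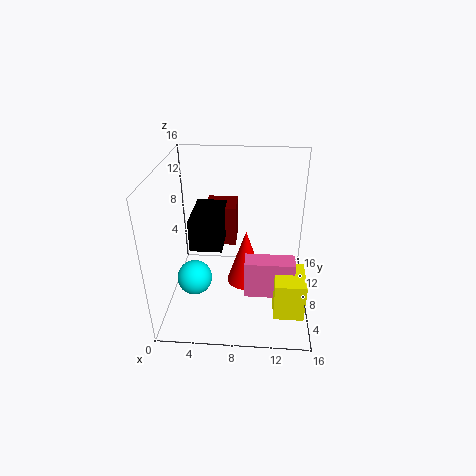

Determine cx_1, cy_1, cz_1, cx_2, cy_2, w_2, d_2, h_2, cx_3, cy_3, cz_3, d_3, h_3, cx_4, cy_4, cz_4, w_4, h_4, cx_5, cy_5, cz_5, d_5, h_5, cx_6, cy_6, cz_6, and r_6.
cx_1 = 3; cy_1 = 7; cz_1 = 3; cx_2 = 12; cy_2 = 1; w_2 = 3; d_2 = 4; h_2 = 4; cx_3 = 4; cy_3 = 2; cz_3 = 10; d_3 = 5; h_3 = 3; cx_4 = 9; cy_4 = 3; cz_4 = 4; w_4 = 5; h_4 = 4; cx_5 = 5; cy_5 = 5; cz_5 = 9; d_5 = 3; h_5 = 4; cx_6 = 9; cy_6 = 6; cz_6 = 4; r_6 = 2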